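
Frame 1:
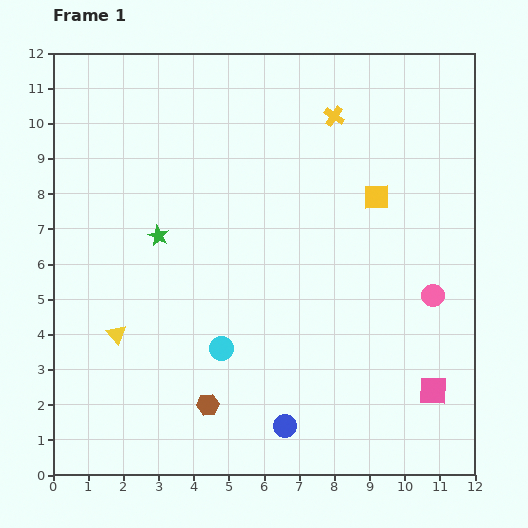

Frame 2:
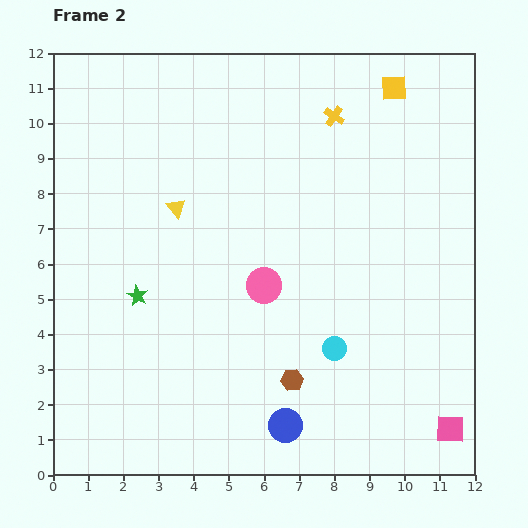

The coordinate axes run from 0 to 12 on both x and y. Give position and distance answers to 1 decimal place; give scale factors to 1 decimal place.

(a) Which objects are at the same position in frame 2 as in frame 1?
the yellow cross, the blue circle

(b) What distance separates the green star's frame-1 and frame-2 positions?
1.8

The green star moved from (3.0, 6.8) to (2.4, 5.1), a distance of √(0.6² + 1.7²) ≈ 1.8.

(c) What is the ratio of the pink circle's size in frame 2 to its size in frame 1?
1.6×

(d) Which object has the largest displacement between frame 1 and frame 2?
the pink circle

(moved 4.8; next 4.0)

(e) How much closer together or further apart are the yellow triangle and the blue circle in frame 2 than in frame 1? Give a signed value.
+1.4

Distance in frame 1: 5.5. Distance in frame 2: 6.9.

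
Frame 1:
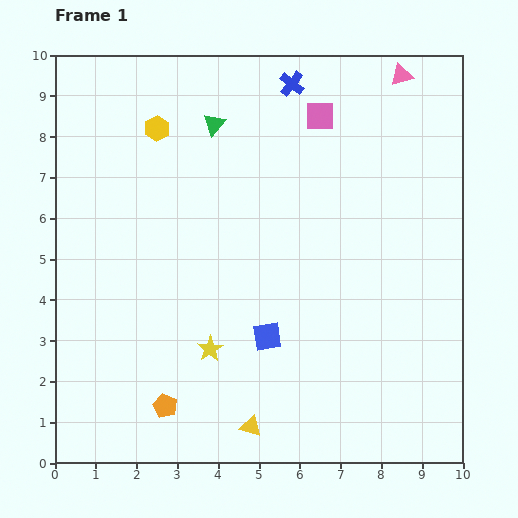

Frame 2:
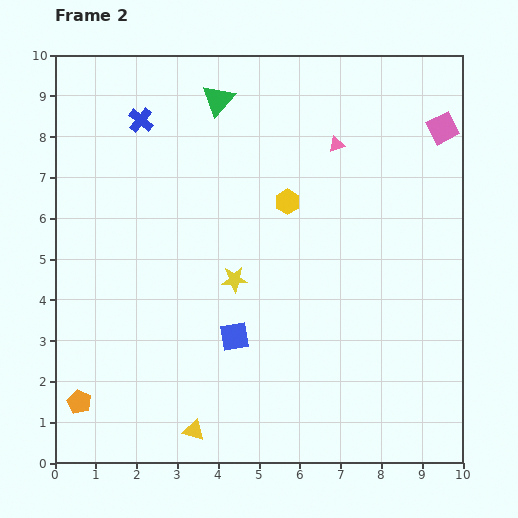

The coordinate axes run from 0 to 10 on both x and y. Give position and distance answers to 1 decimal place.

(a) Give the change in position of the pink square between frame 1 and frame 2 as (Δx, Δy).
(3.0, -0.3)

The pink square was at (6.5, 8.5) in frame 1 and (9.5, 8.2) in frame 2.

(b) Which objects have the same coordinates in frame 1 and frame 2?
none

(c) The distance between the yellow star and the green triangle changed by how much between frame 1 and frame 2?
-1.1

Distance in frame 1: 5.5. Distance in frame 2: 4.4.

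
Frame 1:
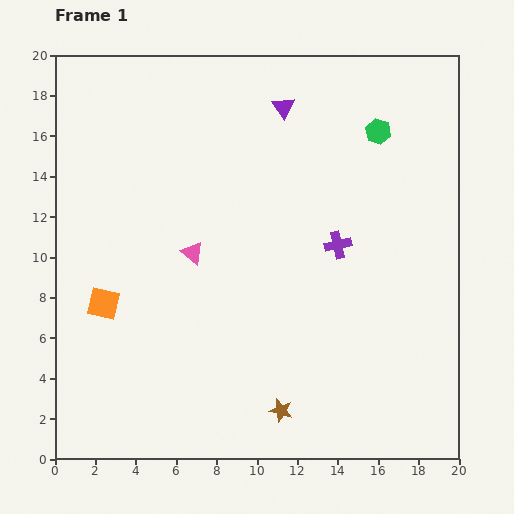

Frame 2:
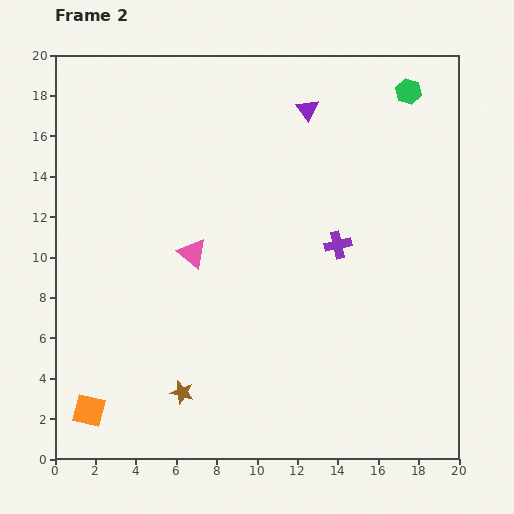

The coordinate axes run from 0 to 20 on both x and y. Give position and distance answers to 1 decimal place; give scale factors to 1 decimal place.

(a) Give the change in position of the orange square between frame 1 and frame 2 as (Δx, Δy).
(-0.7, -5.3)

The orange square was at (2.4, 7.7) in frame 1 and (1.7, 2.4) in frame 2.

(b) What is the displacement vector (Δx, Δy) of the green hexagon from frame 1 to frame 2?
(1.5, 2.0)

The green hexagon was at (16.0, 16.2) in frame 1 and (17.5, 18.2) in frame 2.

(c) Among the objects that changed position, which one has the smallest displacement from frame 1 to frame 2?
the purple triangle

(moved 1.2)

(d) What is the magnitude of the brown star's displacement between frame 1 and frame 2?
5.0

The brown star moved from (11.2, 2.4) to (6.3, 3.3), a distance of √(4.9² + 0.9²) ≈ 5.0.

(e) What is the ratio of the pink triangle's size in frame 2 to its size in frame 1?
1.3×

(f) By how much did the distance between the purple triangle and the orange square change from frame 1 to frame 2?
+5.2

Distance in frame 1: 13.2. Distance in frame 2: 18.4.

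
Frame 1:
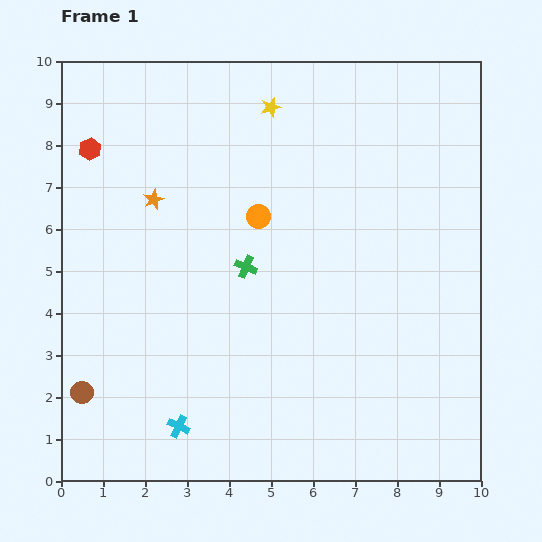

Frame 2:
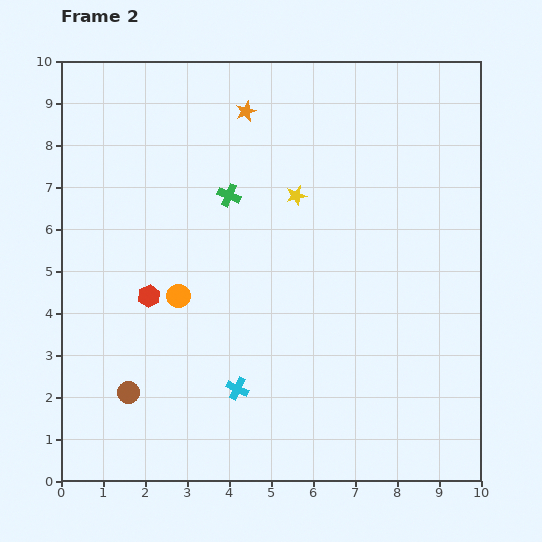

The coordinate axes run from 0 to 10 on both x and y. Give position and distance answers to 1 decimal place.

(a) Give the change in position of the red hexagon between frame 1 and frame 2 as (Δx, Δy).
(1.4, -3.5)

The red hexagon was at (0.7, 7.9) in frame 1 and (2.1, 4.4) in frame 2.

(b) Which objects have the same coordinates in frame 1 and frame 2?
none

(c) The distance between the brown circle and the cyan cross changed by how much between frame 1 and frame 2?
+0.2

Distance in frame 1: 2.4. Distance in frame 2: 2.6.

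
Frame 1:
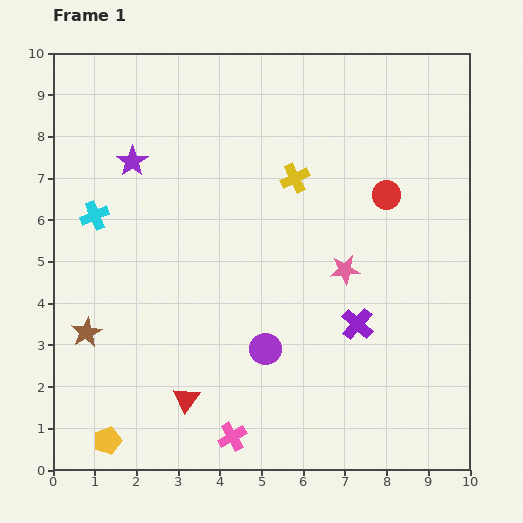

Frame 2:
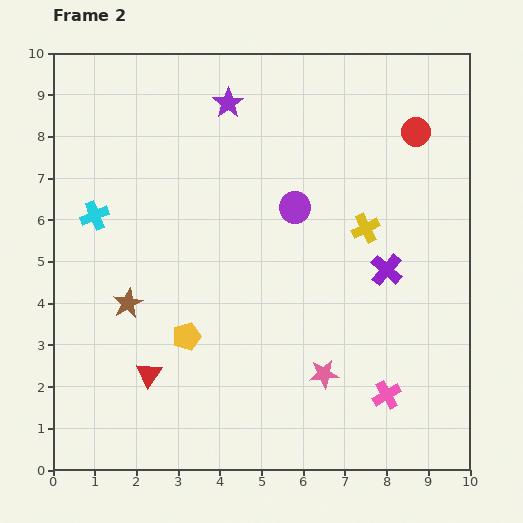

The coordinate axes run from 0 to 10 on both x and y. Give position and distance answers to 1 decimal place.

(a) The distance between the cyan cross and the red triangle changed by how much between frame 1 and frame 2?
-0.9

Distance in frame 1: 4.9. Distance in frame 2: 4.0.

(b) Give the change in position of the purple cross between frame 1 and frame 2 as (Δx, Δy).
(0.7, 1.3)

The purple cross was at (7.3, 3.5) in frame 1 and (8.0, 4.8) in frame 2.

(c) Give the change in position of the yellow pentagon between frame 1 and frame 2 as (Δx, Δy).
(1.9, 2.5)

The yellow pentagon was at (1.3, 0.7) in frame 1 and (3.2, 3.2) in frame 2.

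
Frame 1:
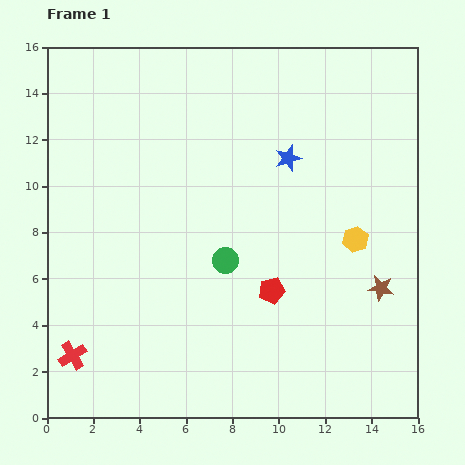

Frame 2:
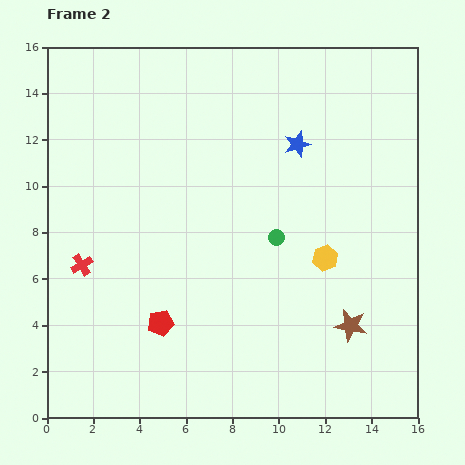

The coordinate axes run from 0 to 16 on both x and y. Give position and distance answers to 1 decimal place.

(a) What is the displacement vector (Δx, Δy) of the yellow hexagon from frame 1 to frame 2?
(-1.3, -0.8)

The yellow hexagon was at (13.3, 7.7) in frame 1 and (12.0, 6.9) in frame 2.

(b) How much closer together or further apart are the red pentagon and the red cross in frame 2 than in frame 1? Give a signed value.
-4.8

Distance in frame 1: 9.0. Distance in frame 2: 4.2.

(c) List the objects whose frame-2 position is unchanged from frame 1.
none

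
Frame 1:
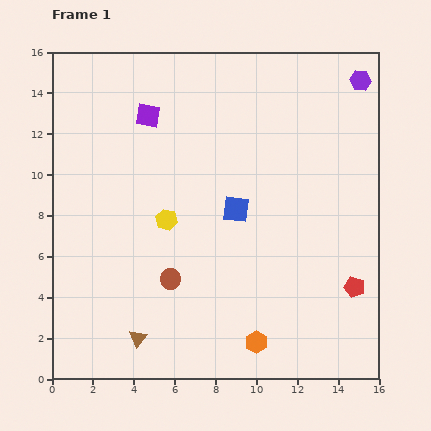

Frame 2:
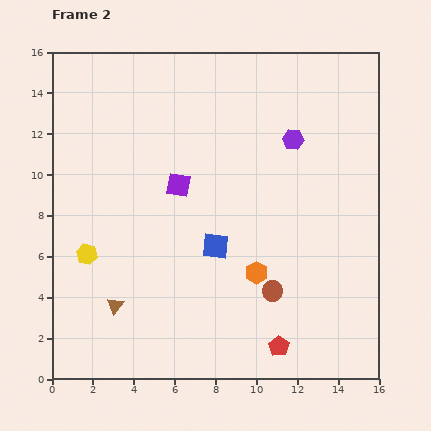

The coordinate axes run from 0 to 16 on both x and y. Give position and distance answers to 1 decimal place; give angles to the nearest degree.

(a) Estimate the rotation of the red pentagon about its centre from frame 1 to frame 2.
17° clockwise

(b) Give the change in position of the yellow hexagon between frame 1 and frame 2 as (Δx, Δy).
(-3.9, -1.7)

The yellow hexagon was at (5.6, 7.8) in frame 1 and (1.7, 6.1) in frame 2.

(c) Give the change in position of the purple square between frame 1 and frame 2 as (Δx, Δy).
(1.5, -3.4)

The purple square was at (4.7, 12.9) in frame 1 and (6.2, 9.5) in frame 2.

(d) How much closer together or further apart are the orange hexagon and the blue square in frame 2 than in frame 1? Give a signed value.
-4.2

Distance in frame 1: 6.6. Distance in frame 2: 2.4.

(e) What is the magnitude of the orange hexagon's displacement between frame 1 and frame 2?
3.4

The orange hexagon moved from (10.0, 1.8) to (10.0, 5.2), a distance of √(0.0² + 3.4²) ≈ 3.4.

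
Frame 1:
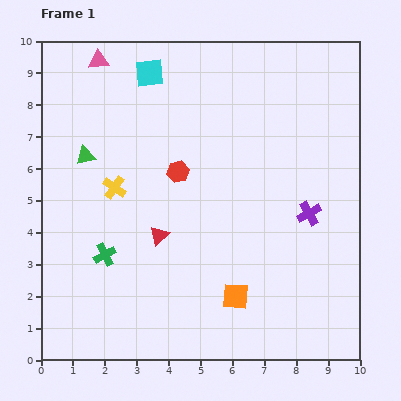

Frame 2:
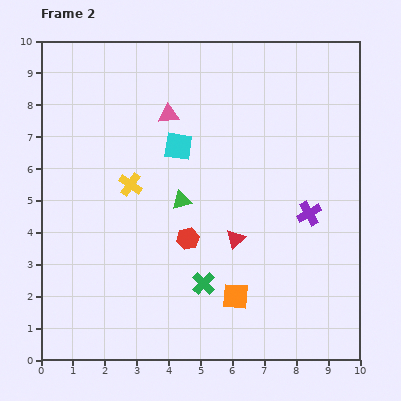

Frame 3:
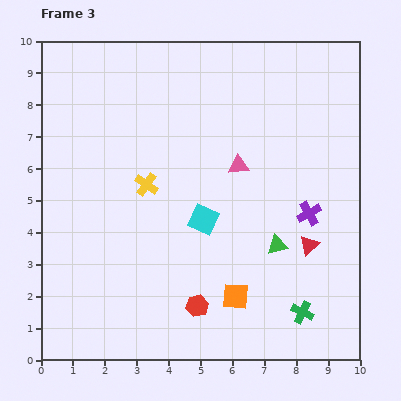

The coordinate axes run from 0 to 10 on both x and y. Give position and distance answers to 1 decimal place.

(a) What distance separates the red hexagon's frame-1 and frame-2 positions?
2.1

The red hexagon moved from (4.3, 5.9) to (4.6, 3.8), a distance of √(0.3² + 2.1²) ≈ 2.1.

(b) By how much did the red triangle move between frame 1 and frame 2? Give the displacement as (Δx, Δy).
(2.4, -0.1)

The red triangle was at (3.7, 3.9) in frame 1 and (6.1, 3.8) in frame 2.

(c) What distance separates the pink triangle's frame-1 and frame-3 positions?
5.5

The pink triangle moved from (1.8, 9.4) to (6.2, 6.1), a distance of √(4.4² + 3.3²) ≈ 5.5.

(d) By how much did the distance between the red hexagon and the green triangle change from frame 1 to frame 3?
+0.2

Distance in frame 1: 2.9. Distance in frame 3: 3.1.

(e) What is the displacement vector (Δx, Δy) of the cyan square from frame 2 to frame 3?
(0.8, -2.3)

The cyan square was at (4.3, 6.7) in frame 2 and (5.1, 4.4) in frame 3.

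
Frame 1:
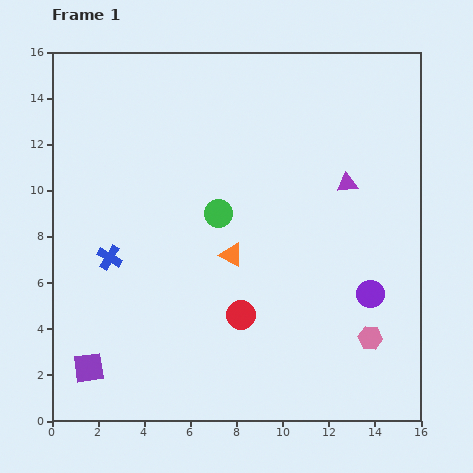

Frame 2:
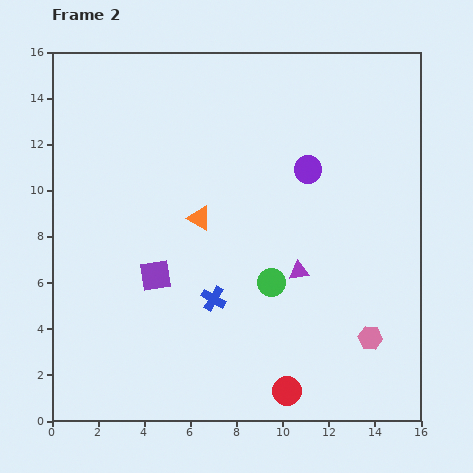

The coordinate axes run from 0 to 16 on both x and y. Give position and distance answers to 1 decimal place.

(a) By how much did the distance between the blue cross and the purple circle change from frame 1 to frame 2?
-4.5

Distance in frame 1: 11.4. Distance in frame 2: 6.9.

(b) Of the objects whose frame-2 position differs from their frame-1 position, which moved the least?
the orange triangle

(moved 2.1)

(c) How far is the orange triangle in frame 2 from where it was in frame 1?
2.1

The orange triangle moved from (7.8, 7.2) to (6.4, 8.8), a distance of √(1.4² + 1.6²) ≈ 2.1.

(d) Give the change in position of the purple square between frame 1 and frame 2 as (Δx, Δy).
(2.9, 4.0)

The purple square was at (1.6, 2.3) in frame 1 and (4.5, 6.3) in frame 2.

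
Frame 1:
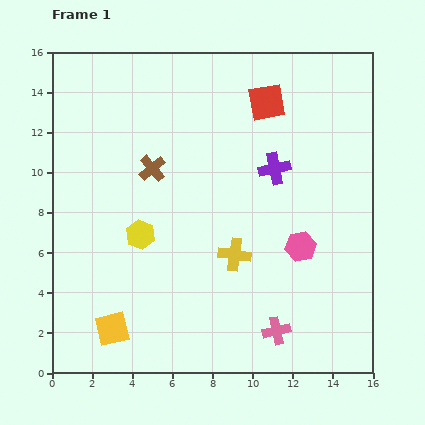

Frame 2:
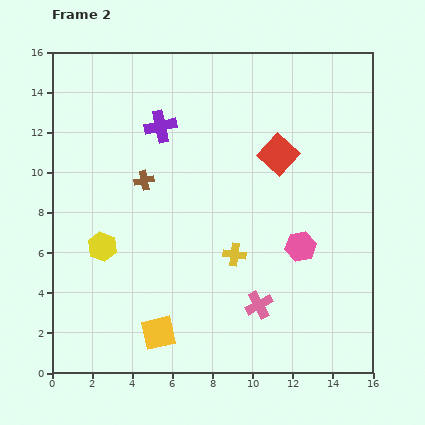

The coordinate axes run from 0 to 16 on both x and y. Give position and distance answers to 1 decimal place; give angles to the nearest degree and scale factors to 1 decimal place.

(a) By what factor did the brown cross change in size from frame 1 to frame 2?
0.7×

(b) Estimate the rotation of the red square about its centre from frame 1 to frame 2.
37° counter-clockwise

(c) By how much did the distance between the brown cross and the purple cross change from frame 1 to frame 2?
-3.3

Distance in frame 1: 6.1. Distance in frame 2: 2.8.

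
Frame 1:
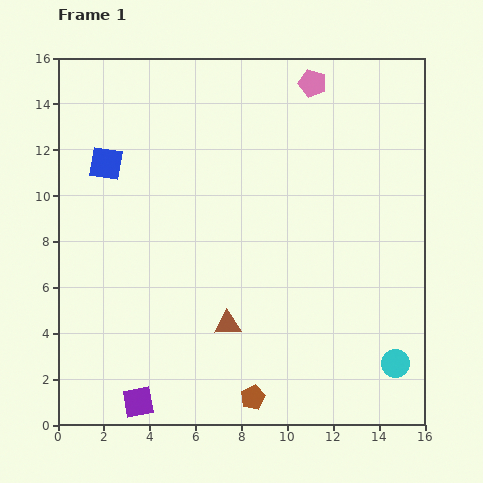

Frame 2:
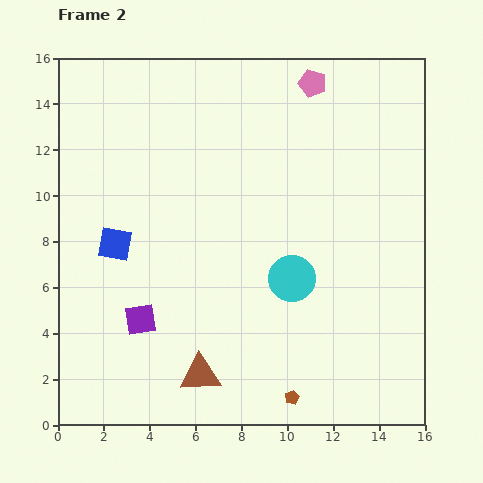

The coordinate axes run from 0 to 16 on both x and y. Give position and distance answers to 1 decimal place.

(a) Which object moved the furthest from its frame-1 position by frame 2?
the cyan circle

(moved 5.8; next 3.6)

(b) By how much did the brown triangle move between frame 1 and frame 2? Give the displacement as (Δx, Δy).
(-1.2, -2.2)

The brown triangle was at (7.4, 4.4) in frame 1 and (6.2, 2.2) in frame 2.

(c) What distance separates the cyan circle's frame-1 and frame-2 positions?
5.8

The cyan circle moved from (14.7, 2.7) to (10.2, 6.4), a distance of √(4.5² + 3.7²) ≈ 5.8.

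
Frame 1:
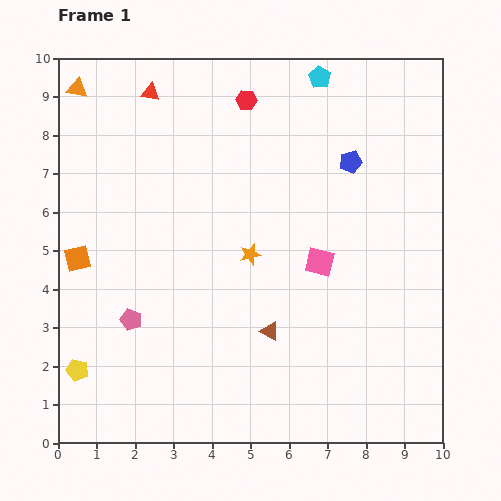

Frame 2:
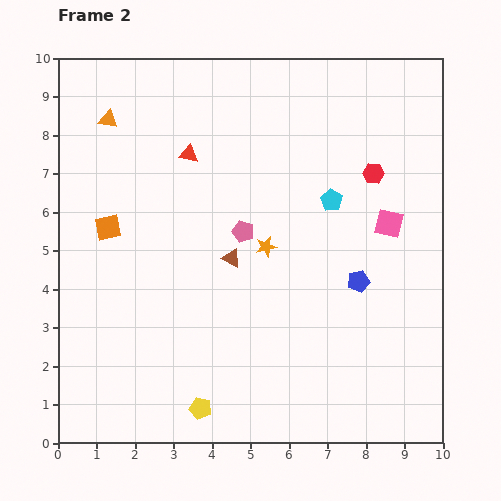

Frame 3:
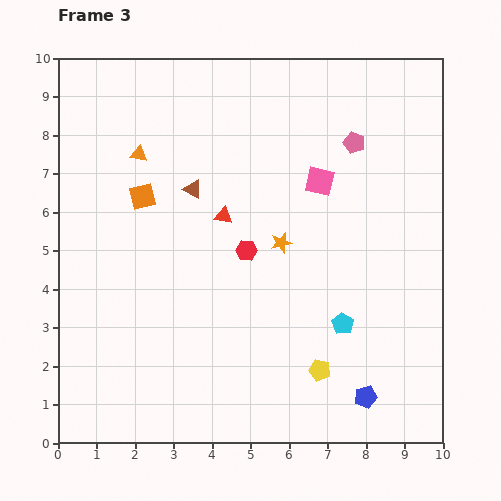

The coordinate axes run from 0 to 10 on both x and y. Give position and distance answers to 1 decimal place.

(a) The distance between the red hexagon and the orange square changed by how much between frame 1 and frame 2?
+1.0

Distance in frame 1: 6.0. Distance in frame 2: 7.0.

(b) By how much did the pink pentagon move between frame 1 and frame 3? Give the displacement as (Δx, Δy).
(5.8, 4.6)

The pink pentagon was at (1.9, 3.2) in frame 1 and (7.7, 7.8) in frame 3.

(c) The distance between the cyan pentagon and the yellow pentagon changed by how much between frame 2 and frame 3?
-5.1

Distance in frame 2: 6.4. Distance in frame 3: 1.3.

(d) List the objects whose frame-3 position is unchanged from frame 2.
none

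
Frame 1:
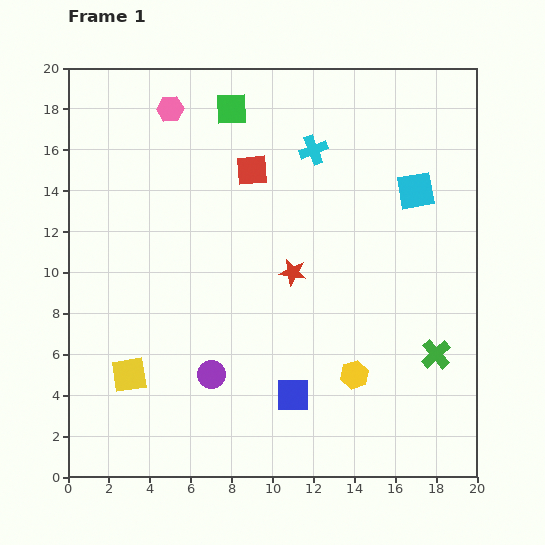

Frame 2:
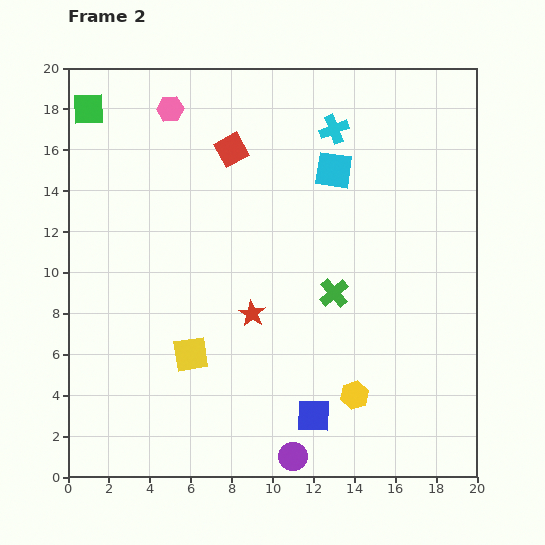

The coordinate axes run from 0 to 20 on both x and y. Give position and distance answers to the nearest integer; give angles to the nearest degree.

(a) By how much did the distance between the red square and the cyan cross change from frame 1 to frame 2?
+2

Distance in frame 1: 3. Distance in frame 2: 5.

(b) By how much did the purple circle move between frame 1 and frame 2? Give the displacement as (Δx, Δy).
(4, -4)

The purple circle was at (7, 5) in frame 1 and (11, 1) in frame 2.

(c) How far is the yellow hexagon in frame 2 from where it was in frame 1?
1

The yellow hexagon moved from (14, 5) to (14, 4), a distance of √(0² + 1²) ≈ 1.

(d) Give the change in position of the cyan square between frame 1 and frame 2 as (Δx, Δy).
(-4, 1)

The cyan square was at (17, 14) in frame 1 and (13, 15) in frame 2.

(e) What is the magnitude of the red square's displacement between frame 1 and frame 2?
1

The red square moved from (9, 15) to (8, 16), a distance of √(1² + 1²) ≈ 1.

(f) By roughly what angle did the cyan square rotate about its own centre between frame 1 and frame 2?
19° clockwise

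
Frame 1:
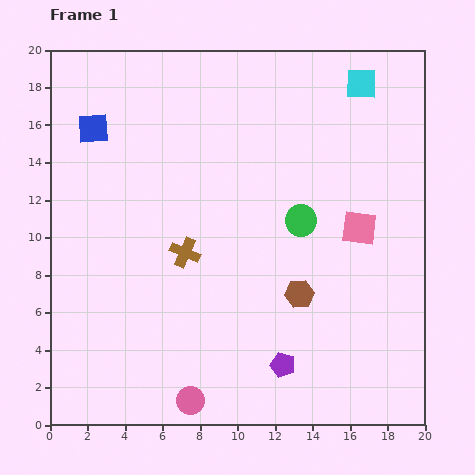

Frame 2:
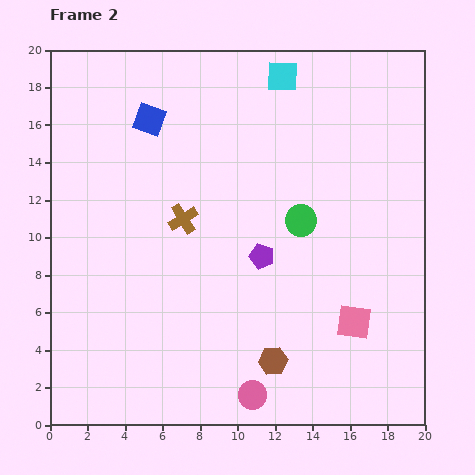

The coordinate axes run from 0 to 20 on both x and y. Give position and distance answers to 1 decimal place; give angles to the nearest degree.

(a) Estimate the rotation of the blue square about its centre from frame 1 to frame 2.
24° clockwise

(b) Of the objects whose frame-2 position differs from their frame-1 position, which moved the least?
the brown cross

(moved 1.8)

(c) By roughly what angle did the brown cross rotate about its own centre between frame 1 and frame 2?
35° clockwise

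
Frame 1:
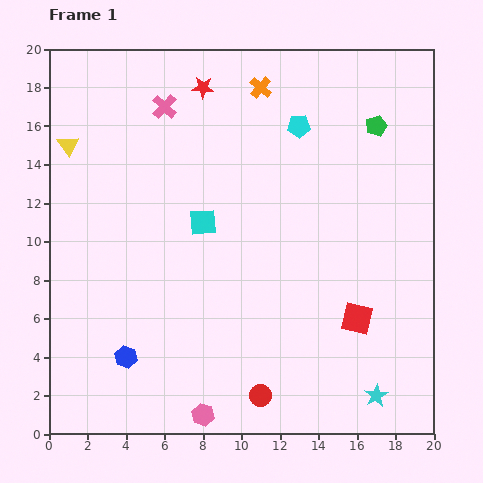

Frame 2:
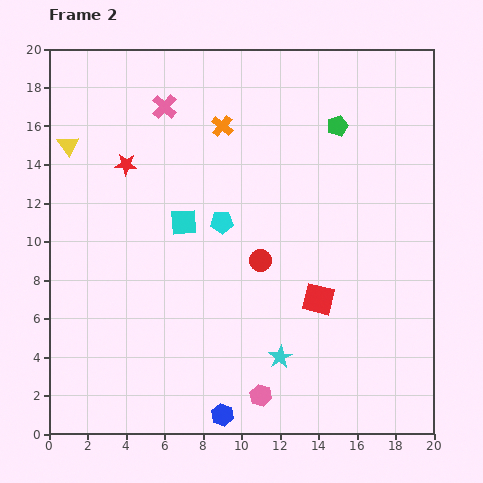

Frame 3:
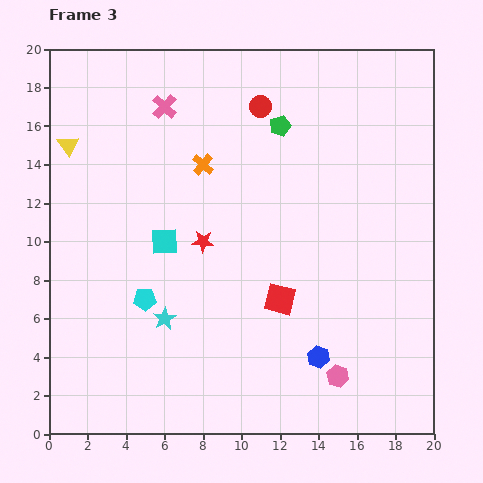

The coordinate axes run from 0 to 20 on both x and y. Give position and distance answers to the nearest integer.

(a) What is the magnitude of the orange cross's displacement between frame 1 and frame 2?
3

The orange cross moved from (11, 18) to (9, 16), a distance of √(2² + 2²) ≈ 3.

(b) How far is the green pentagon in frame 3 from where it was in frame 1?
5

The green pentagon moved from (17, 16) to (12, 16), a distance of √(5² + 0²) ≈ 5.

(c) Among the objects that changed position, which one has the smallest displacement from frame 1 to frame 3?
the cyan square

(moved 2)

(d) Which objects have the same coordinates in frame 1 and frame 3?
the yellow triangle, the pink cross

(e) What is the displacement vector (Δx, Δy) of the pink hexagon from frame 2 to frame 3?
(4, 1)

The pink hexagon was at (11, 2) in frame 2 and (15, 3) in frame 3.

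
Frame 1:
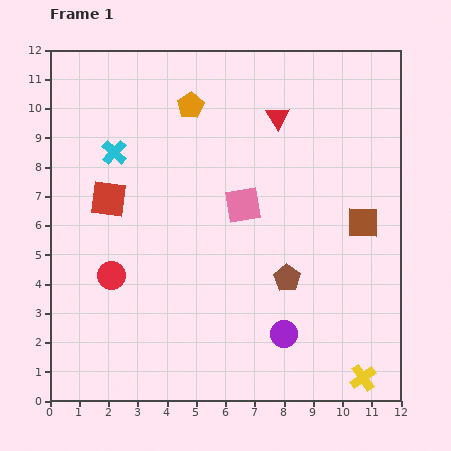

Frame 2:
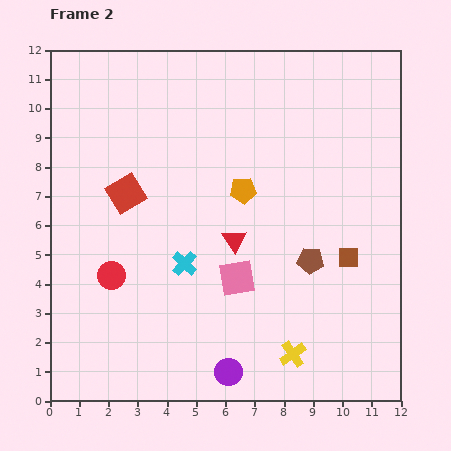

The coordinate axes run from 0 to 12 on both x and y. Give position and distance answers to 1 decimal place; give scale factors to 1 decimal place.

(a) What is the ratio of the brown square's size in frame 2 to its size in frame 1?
0.7×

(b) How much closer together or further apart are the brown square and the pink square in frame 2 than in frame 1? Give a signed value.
-0.2

Distance in frame 1: 4.1. Distance in frame 2: 3.9.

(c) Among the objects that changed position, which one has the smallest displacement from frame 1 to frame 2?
the red square

(moved 0.6)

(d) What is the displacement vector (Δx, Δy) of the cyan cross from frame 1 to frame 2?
(2.4, -3.8)

The cyan cross was at (2.2, 8.5) in frame 1 and (4.6, 4.7) in frame 2.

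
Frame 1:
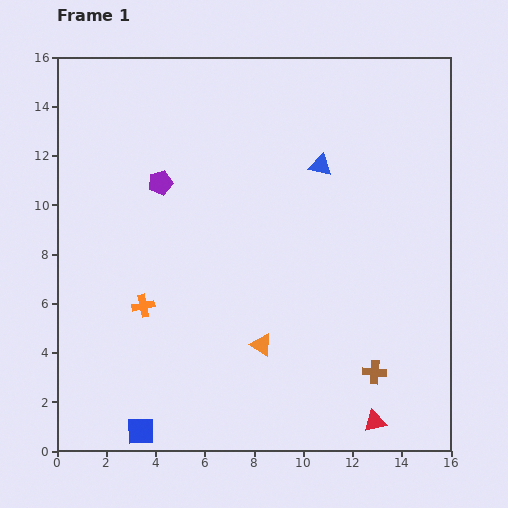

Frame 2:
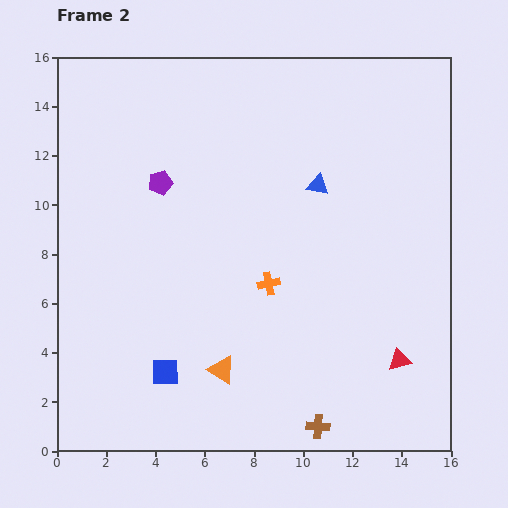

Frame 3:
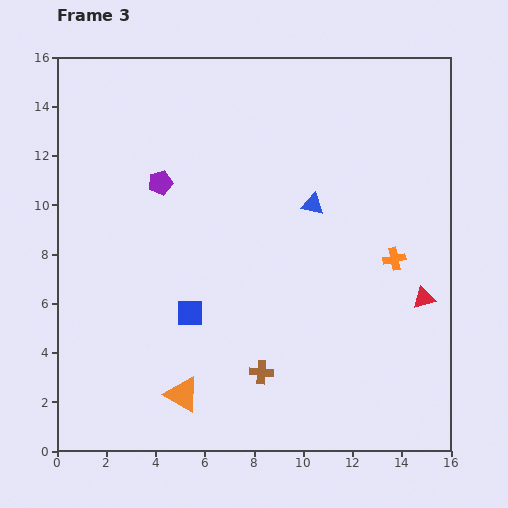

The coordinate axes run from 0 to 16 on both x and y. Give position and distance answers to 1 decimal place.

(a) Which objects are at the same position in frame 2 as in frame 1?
the purple pentagon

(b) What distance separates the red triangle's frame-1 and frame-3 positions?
5.4

The red triangle moved from (12.9, 1.2) to (14.9, 6.2), a distance of √(2.0² + 5.0²) ≈ 5.4.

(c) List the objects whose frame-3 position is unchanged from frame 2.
the purple pentagon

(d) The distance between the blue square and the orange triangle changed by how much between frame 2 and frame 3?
+1.0

Distance in frame 2: 2.3. Distance in frame 3: 3.3.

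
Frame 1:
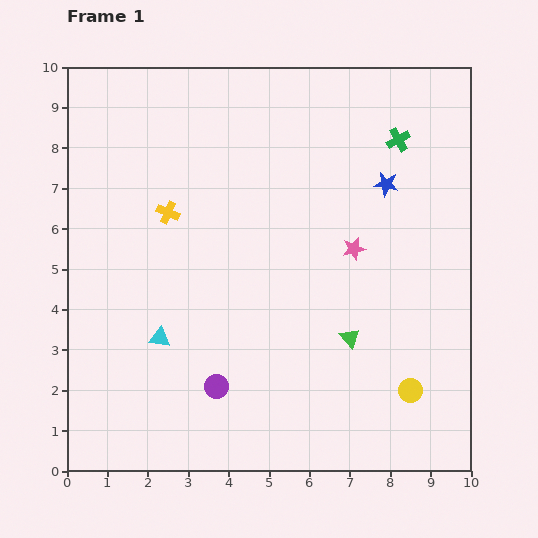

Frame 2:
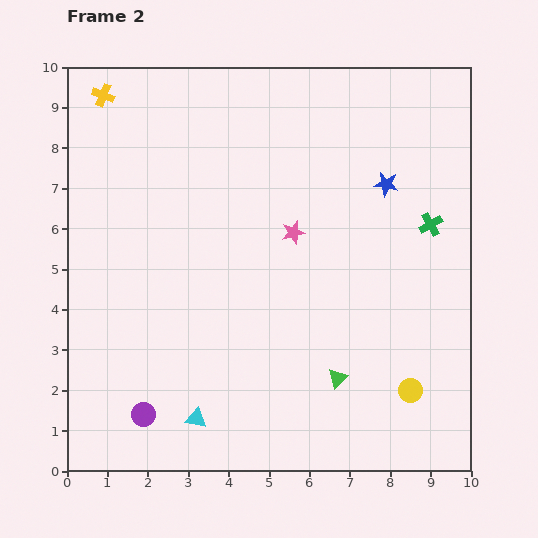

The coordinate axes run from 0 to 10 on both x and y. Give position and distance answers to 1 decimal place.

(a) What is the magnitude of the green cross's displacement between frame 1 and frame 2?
2.2

The green cross moved from (8.2, 8.2) to (9.0, 6.1), a distance of √(0.8² + 2.1²) ≈ 2.2.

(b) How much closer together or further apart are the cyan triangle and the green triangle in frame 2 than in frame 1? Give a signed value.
-1.1

Distance in frame 1: 4.7. Distance in frame 2: 3.6.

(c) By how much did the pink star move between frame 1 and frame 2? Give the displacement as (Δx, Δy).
(-1.5, 0.4)

The pink star was at (7.1, 5.5) in frame 1 and (5.6, 5.9) in frame 2.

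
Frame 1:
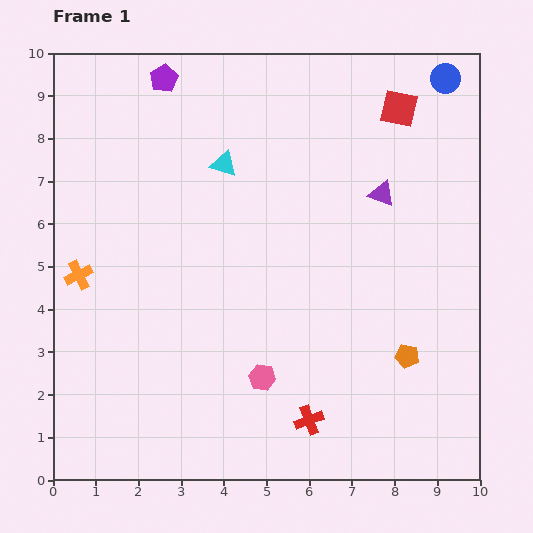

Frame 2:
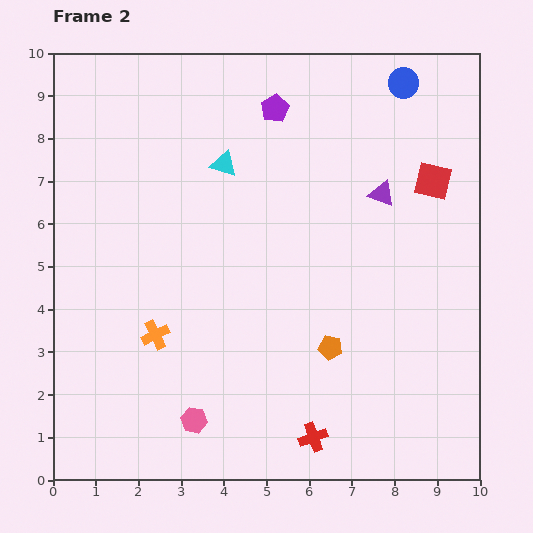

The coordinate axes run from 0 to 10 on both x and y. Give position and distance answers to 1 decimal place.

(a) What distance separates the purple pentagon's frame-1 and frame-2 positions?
2.7

The purple pentagon moved from (2.6, 9.4) to (5.2, 8.7), a distance of √(2.6² + 0.7²) ≈ 2.7.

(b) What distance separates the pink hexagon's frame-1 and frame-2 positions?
1.9

The pink hexagon moved from (4.9, 2.4) to (3.3, 1.4), a distance of √(1.6² + 1.0²) ≈ 1.9.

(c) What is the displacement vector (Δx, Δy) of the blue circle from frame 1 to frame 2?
(-1.0, -0.1)

The blue circle was at (9.2, 9.4) in frame 1 and (8.2, 9.3) in frame 2.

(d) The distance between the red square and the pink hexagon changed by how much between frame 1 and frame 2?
+0.8

Distance in frame 1: 7.1. Distance in frame 2: 7.9.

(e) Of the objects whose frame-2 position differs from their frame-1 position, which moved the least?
the red cross

(moved 0.4)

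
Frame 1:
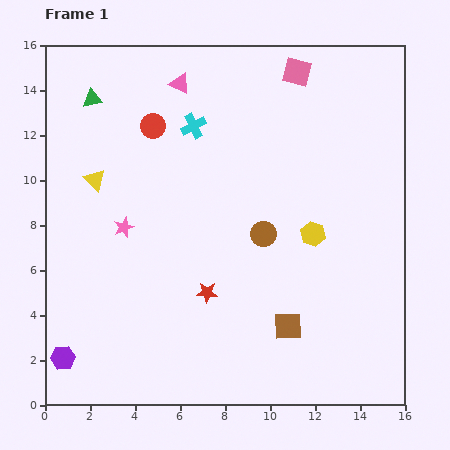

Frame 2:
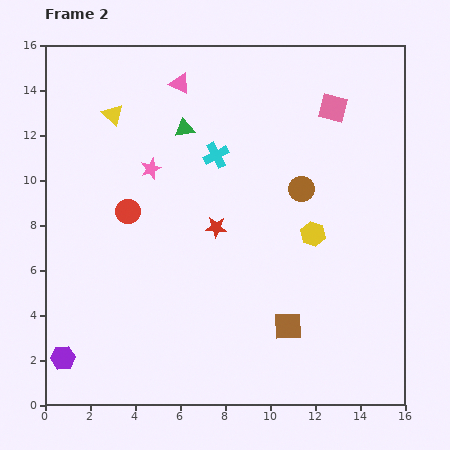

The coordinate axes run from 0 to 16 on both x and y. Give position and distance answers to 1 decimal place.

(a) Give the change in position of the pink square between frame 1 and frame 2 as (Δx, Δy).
(1.6, -1.6)

The pink square was at (11.2, 14.8) in frame 1 and (12.8, 13.2) in frame 2.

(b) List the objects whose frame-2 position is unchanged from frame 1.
the purple hexagon, the brown square, the yellow hexagon, the pink triangle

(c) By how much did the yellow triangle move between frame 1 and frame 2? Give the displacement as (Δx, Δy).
(0.8, 2.9)

The yellow triangle was at (2.2, 10.0) in frame 1 and (3.0, 12.9) in frame 2.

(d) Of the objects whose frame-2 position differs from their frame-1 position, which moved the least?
the cyan cross

(moved 1.6)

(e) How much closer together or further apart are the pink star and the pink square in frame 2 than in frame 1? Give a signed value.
-1.8

Distance in frame 1: 10.3. Distance in frame 2: 8.5.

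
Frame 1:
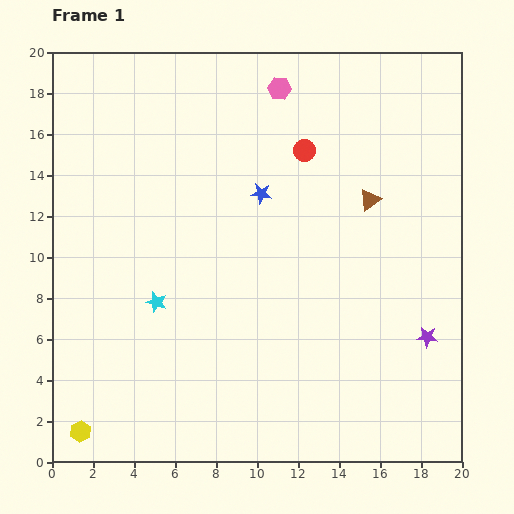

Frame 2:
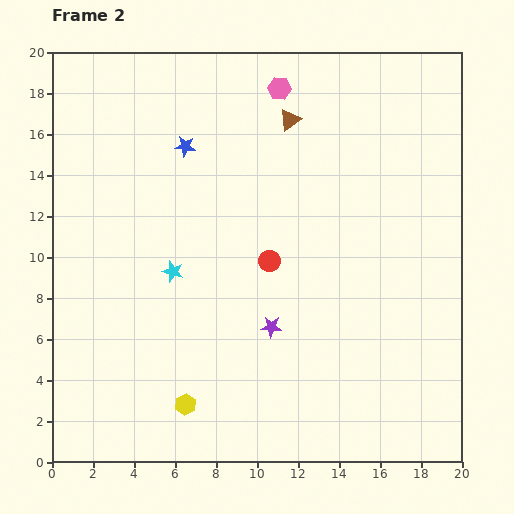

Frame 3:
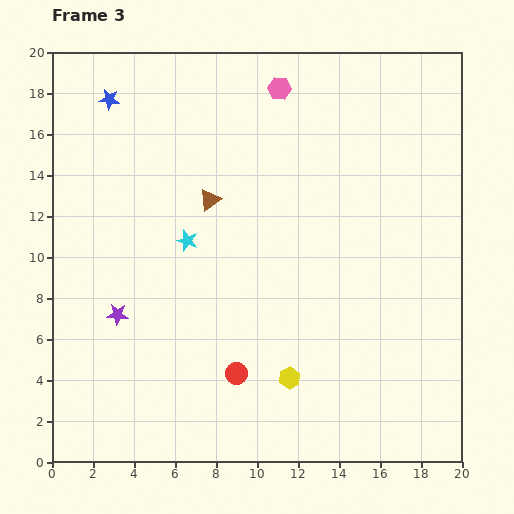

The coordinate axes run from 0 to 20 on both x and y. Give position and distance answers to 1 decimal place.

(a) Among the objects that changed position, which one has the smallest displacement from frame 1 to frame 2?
the cyan star

(moved 1.7)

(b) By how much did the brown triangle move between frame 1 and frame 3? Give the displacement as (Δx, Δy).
(-7.8, 0.0)

The brown triangle was at (15.5, 12.8) in frame 1 and (7.7, 12.8) in frame 3.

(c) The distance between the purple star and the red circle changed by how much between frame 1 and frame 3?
-4.4

Distance in frame 1: 10.9. Distance in frame 3: 6.5.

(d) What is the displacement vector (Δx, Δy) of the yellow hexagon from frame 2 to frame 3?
(5.1, 1.3)

The yellow hexagon was at (6.5, 2.8) in frame 2 and (11.6, 4.1) in frame 3.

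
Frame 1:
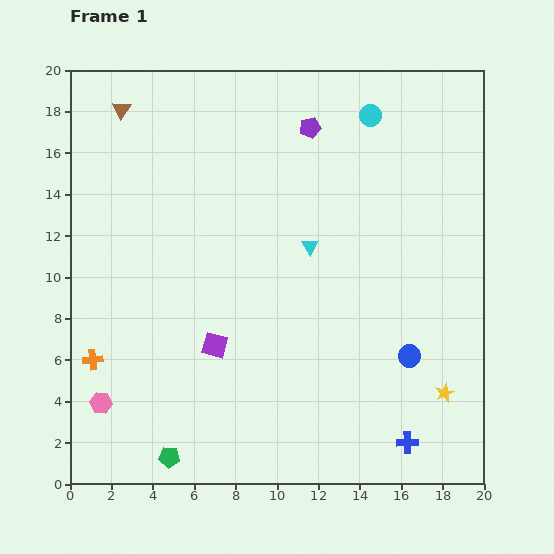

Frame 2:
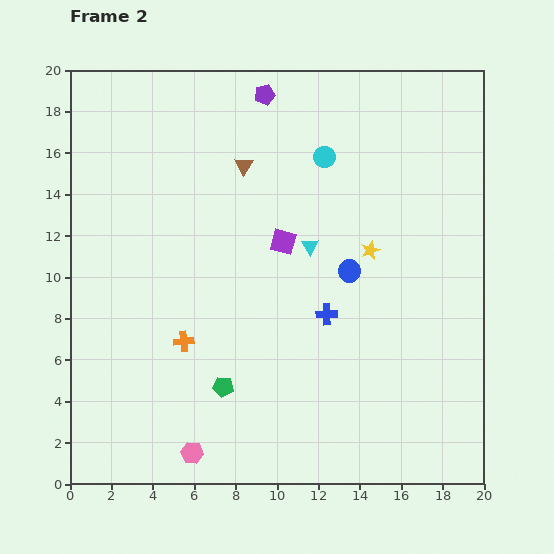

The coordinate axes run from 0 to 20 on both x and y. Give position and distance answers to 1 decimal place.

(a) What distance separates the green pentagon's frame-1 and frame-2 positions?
4.3

The green pentagon moved from (4.8, 1.3) to (7.4, 4.7), a distance of √(2.6² + 3.4²) ≈ 4.3.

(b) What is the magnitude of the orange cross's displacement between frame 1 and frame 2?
4.5

The orange cross moved from (1.1, 6.0) to (5.5, 6.9), a distance of √(4.4² + 0.9²) ≈ 4.5.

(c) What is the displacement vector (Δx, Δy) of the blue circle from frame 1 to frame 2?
(-2.9, 4.1)

The blue circle was at (16.4, 6.2) in frame 1 and (13.5, 10.3) in frame 2.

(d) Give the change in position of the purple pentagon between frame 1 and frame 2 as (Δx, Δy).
(-2.2, 1.6)

The purple pentagon was at (11.6, 17.2) in frame 1 and (9.4, 18.8) in frame 2.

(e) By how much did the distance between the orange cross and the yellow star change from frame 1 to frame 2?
-7.1

Distance in frame 1: 17.1. Distance in frame 2: 10.0.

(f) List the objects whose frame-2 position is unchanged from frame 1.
the cyan triangle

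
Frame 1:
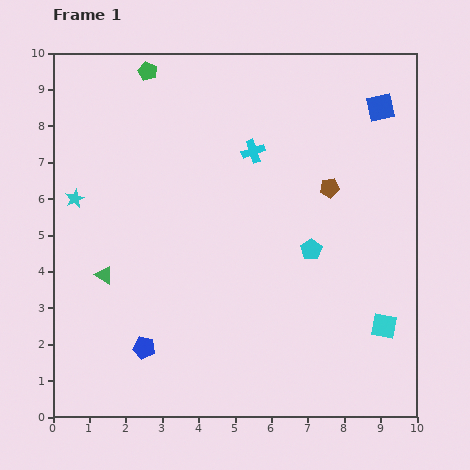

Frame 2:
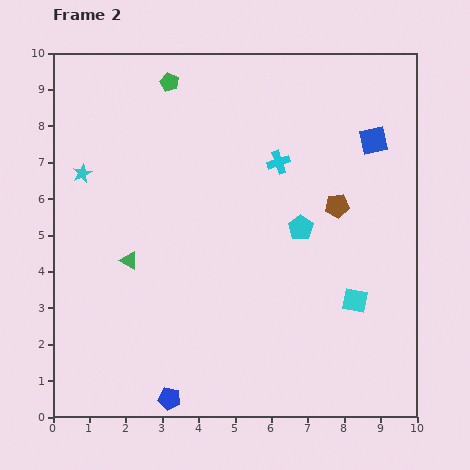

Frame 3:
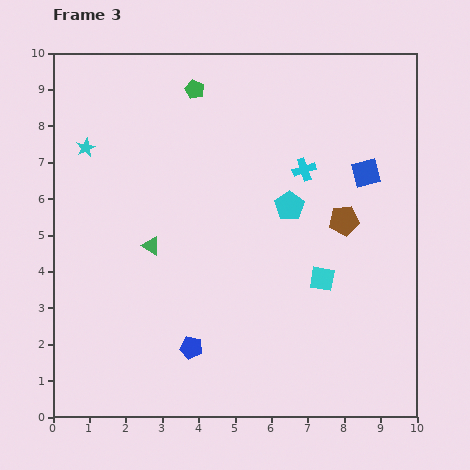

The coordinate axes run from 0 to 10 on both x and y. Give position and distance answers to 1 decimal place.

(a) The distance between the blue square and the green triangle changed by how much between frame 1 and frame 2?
-1.4

Distance in frame 1: 8.9. Distance in frame 2: 7.5.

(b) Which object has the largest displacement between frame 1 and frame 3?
the cyan square

(moved 2.1; next 1.8)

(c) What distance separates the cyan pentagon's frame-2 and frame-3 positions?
0.7

The cyan pentagon moved from (6.8, 5.2) to (6.5, 5.8), a distance of √(0.3² + 0.6²) ≈ 0.7.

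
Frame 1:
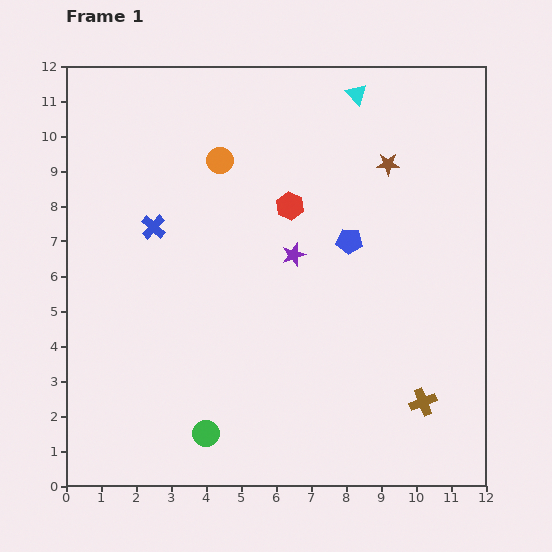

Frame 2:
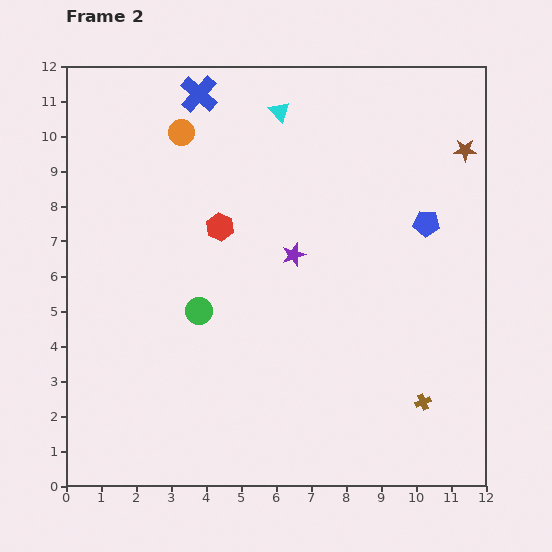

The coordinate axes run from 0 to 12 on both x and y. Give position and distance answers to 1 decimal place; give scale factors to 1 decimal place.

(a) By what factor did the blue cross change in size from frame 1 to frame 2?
1.5×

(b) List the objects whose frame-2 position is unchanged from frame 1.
the purple star, the brown cross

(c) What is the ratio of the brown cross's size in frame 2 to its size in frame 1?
0.6×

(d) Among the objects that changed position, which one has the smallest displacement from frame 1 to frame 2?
the orange circle

(moved 1.4)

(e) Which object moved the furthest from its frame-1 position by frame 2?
the blue cross

(moved 4.0; next 3.5)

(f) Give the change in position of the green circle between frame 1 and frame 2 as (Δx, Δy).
(-0.2, 3.5)

The green circle was at (4.0, 1.5) in frame 1 and (3.8, 5.0) in frame 2.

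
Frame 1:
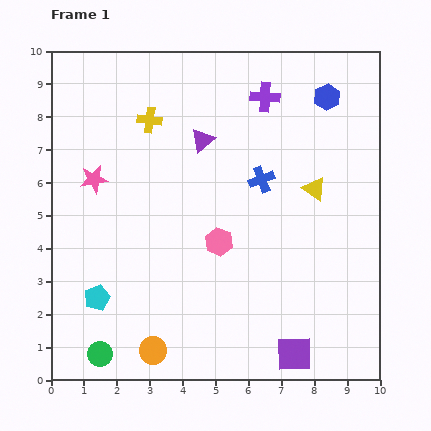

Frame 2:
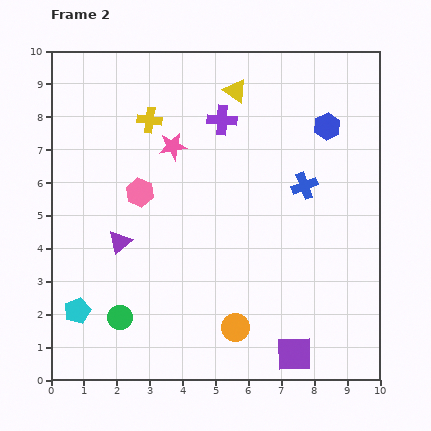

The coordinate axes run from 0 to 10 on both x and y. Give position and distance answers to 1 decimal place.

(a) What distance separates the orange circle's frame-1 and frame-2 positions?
2.6

The orange circle moved from (3.1, 0.9) to (5.6, 1.6), a distance of √(2.5² + 0.7²) ≈ 2.6.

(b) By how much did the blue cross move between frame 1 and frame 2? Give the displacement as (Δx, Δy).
(1.3, -0.2)

The blue cross was at (6.4, 6.1) in frame 1 and (7.7, 5.9) in frame 2.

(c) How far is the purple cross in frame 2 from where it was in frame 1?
1.5

The purple cross moved from (6.5, 8.6) to (5.2, 7.9), a distance of √(1.3² + 0.7²) ≈ 1.5.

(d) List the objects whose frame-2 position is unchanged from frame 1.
the yellow cross, the purple square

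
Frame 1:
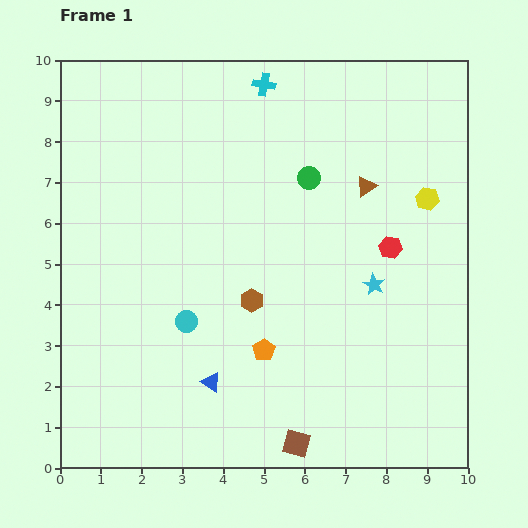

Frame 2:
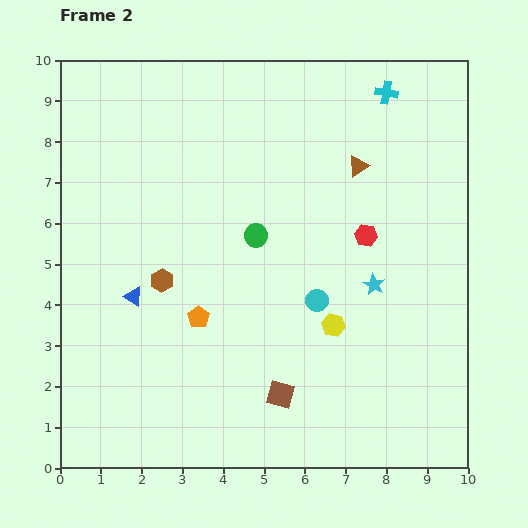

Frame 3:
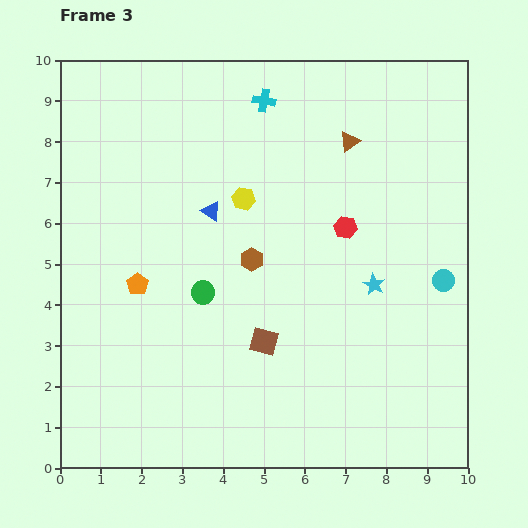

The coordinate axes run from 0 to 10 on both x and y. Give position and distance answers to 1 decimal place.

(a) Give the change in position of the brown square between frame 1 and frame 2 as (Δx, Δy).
(-0.4, 1.2)

The brown square was at (5.8, 0.6) in frame 1 and (5.4, 1.8) in frame 2.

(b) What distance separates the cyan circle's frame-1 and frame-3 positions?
6.4

The cyan circle moved from (3.1, 3.6) to (9.4, 4.6), a distance of √(6.3² + 1.0²) ≈ 6.4.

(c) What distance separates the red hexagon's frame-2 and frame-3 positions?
0.5

The red hexagon moved from (7.5, 5.7) to (7.0, 5.9), a distance of √(0.5² + 0.2²) ≈ 0.5.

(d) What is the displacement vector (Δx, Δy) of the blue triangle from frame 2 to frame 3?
(1.9, 2.1)

The blue triangle was at (1.8, 4.2) in frame 2 and (3.7, 6.3) in frame 3.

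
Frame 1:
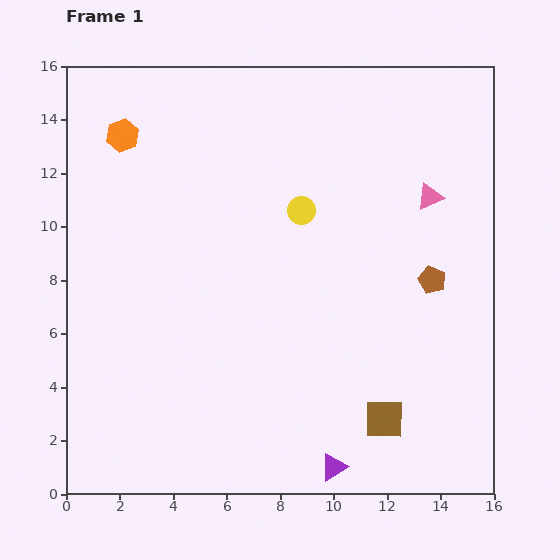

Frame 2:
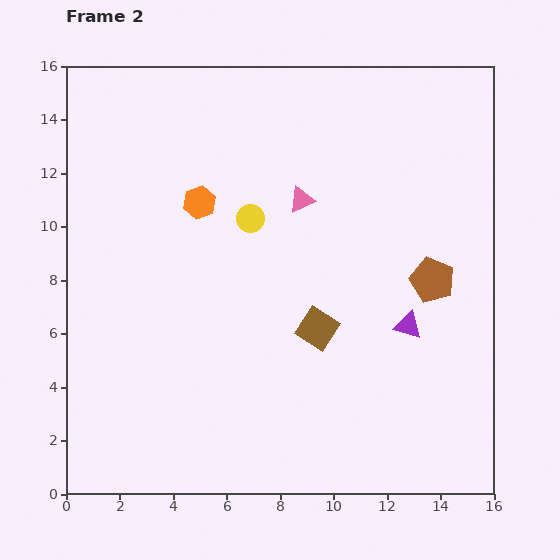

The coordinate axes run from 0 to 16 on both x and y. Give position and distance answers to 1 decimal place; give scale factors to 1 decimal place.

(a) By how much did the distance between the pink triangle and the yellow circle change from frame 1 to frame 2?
-2.8

Distance in frame 1: 4.8. Distance in frame 2: 2.0.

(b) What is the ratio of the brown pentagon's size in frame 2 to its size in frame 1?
1.6×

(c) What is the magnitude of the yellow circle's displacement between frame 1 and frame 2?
1.9

The yellow circle moved from (8.8, 10.6) to (6.9, 10.3), a distance of √(1.9² + 0.3²) ≈ 1.9.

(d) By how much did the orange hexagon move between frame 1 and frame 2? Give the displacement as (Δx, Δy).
(2.9, -2.5)

The orange hexagon was at (2.1, 13.4) in frame 1 and (5.0, 10.9) in frame 2.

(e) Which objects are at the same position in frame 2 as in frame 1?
the brown pentagon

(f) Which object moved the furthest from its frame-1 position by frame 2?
the purple triangle

(moved 6.0; next 4.8)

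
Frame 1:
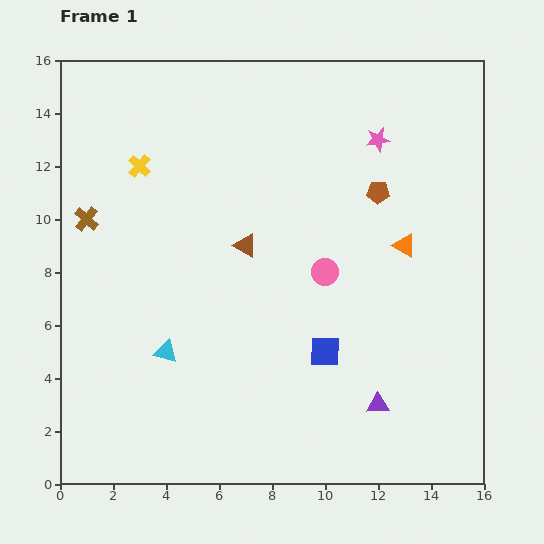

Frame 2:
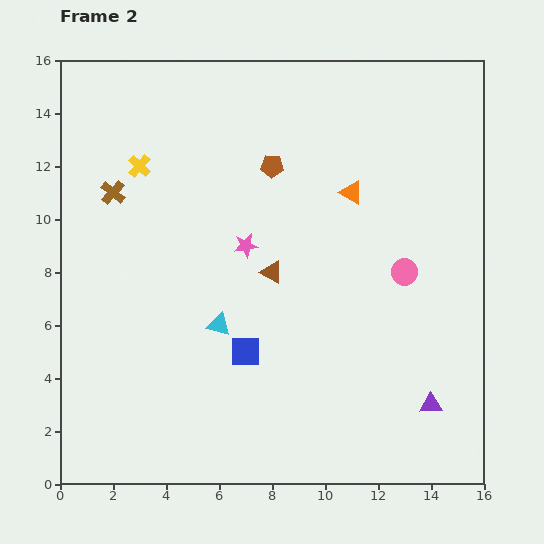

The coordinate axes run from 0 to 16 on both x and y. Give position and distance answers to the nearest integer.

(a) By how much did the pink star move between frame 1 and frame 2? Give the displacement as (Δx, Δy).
(-5, -4)

The pink star was at (12, 13) in frame 1 and (7, 9) in frame 2.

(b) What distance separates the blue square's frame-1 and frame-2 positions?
3

The blue square moved from (10, 5) to (7, 5), a distance of √(3² + 0²) ≈ 3.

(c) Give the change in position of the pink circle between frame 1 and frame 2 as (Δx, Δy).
(3, 0)

The pink circle was at (10, 8) in frame 1 and (13, 8) in frame 2.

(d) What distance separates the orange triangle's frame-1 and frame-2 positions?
3

The orange triangle moved from (13, 9) to (11, 11), a distance of √(2² + 2²) ≈ 3.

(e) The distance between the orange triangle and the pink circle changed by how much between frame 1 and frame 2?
+1

Distance in frame 1: 3. Distance in frame 2: 4.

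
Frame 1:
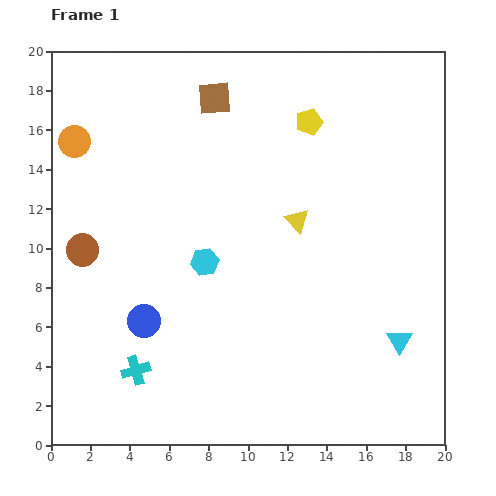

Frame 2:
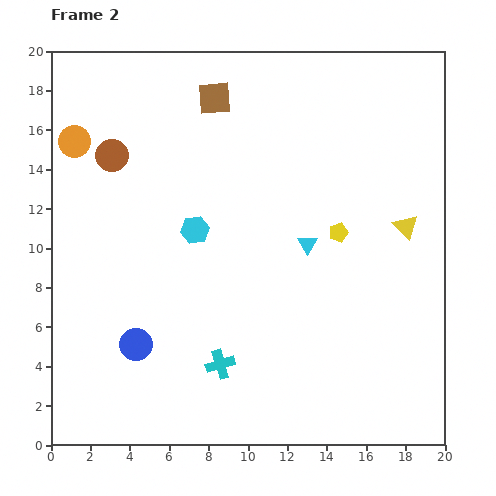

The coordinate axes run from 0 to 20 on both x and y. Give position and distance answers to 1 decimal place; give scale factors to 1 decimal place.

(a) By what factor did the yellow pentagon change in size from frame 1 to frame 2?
0.7×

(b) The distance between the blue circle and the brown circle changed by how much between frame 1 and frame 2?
+4.9

Distance in frame 1: 4.8. Distance in frame 2: 9.7.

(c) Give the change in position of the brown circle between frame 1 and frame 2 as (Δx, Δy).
(1.5, 4.8)

The brown circle was at (1.6, 9.9) in frame 1 and (3.1, 14.7) in frame 2.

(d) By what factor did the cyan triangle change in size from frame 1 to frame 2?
0.8×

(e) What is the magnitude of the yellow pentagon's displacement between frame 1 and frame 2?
5.8

The yellow pentagon moved from (13.1, 16.4) to (14.6, 10.8), a distance of √(1.5² + 5.6²) ≈ 5.8.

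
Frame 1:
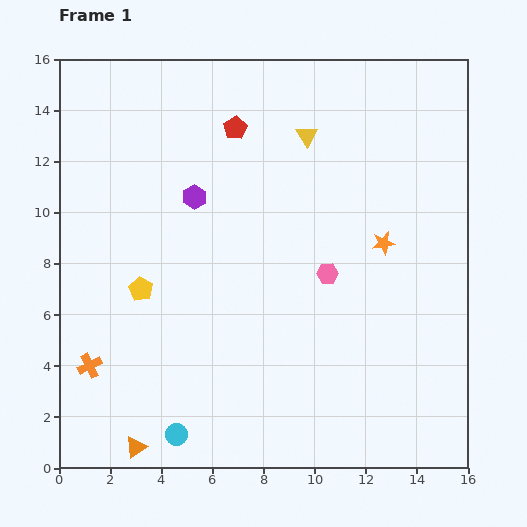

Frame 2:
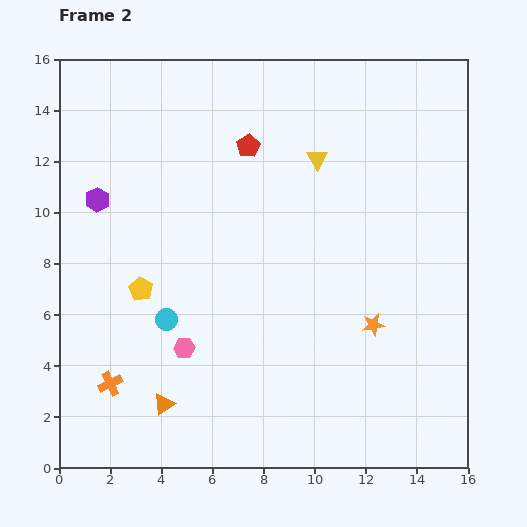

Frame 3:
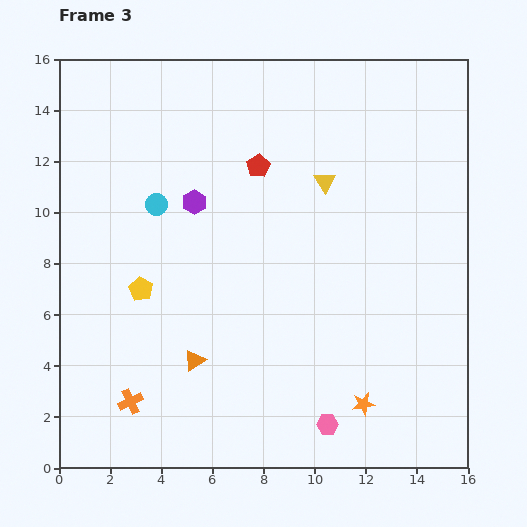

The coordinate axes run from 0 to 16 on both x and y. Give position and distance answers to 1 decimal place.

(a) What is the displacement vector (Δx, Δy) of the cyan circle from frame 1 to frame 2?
(-0.4, 4.5)

The cyan circle was at (4.6, 1.3) in frame 1 and (4.2, 5.8) in frame 2.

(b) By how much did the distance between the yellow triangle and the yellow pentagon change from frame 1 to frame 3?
-0.5

Distance in frame 1: 8.8. Distance in frame 3: 8.3.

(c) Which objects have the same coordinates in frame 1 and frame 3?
the yellow pentagon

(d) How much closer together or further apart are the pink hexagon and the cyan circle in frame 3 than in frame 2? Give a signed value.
+9.6

Distance in frame 2: 1.3. Distance in frame 3: 10.9.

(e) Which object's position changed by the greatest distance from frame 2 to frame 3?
the pink hexagon

(moved 6.4; next 4.5)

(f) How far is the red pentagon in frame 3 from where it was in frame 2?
0.9

The red pentagon moved from (7.4, 12.6) to (7.8, 11.8), a distance of √(0.4² + 0.8²) ≈ 0.9.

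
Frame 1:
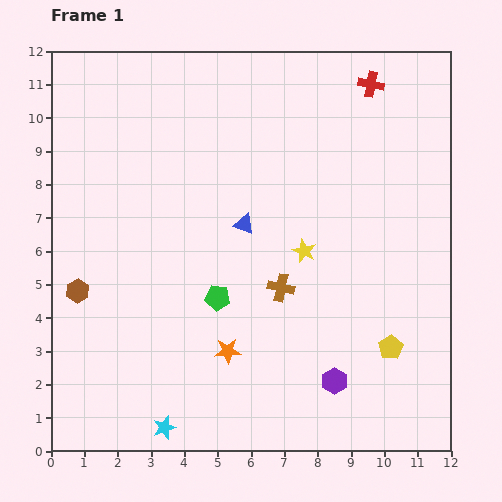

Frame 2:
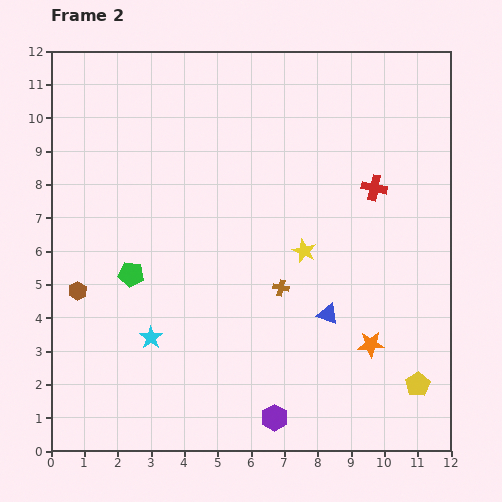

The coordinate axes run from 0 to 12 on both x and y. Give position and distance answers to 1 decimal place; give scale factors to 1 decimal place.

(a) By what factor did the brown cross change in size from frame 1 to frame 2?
0.6×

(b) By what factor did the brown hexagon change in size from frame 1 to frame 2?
0.8×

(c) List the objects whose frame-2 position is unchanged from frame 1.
the brown hexagon, the brown cross, the yellow star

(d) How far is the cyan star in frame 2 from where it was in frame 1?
2.7

The cyan star moved from (3.4, 0.7) to (3.0, 3.4), a distance of √(0.4² + 2.7²) ≈ 2.7.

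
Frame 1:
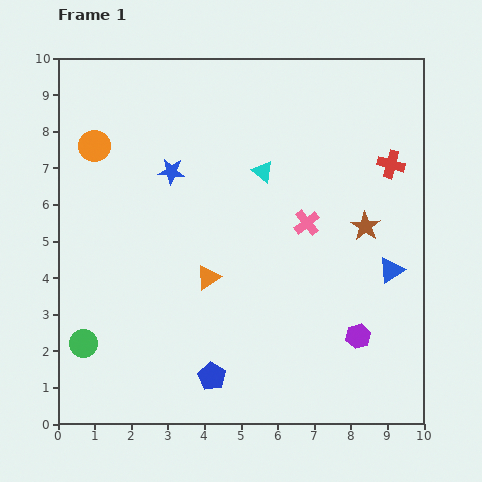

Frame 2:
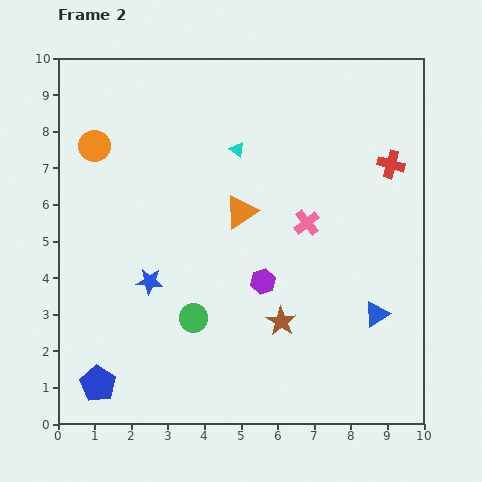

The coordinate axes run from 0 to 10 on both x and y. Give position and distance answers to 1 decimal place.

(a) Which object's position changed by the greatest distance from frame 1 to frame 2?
the brown star

(moved 3.5; next 3.1)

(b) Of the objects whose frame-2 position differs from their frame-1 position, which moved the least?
the cyan triangle

(moved 0.9)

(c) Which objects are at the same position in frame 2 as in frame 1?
the orange circle, the red cross, the pink cross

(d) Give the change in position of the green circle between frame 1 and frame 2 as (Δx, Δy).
(3.0, 0.7)

The green circle was at (0.7, 2.2) in frame 1 and (3.7, 2.9) in frame 2.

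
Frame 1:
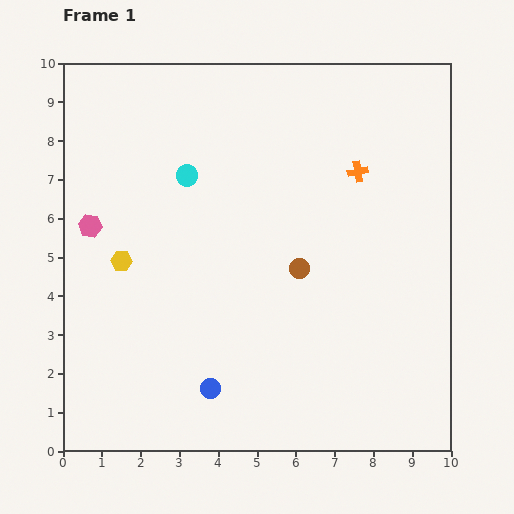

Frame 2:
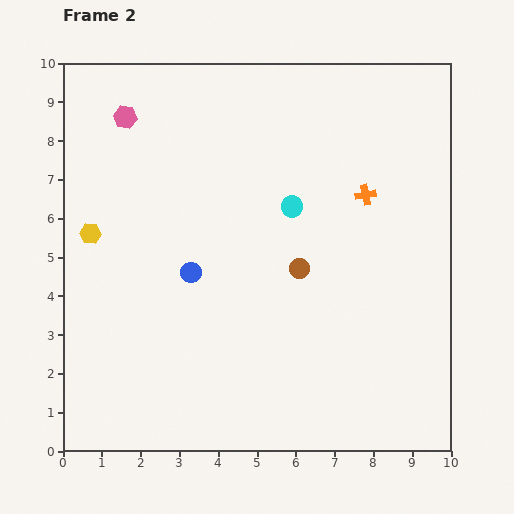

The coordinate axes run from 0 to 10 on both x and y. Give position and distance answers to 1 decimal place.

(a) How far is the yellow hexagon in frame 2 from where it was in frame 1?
1.1

The yellow hexagon moved from (1.5, 4.9) to (0.7, 5.6), a distance of √(0.8² + 0.7²) ≈ 1.1.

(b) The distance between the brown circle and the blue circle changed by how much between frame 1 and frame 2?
-1.1

Distance in frame 1: 3.9. Distance in frame 2: 2.8.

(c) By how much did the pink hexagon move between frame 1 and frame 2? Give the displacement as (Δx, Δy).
(0.9, 2.8)

The pink hexagon was at (0.7, 5.8) in frame 1 and (1.6, 8.6) in frame 2.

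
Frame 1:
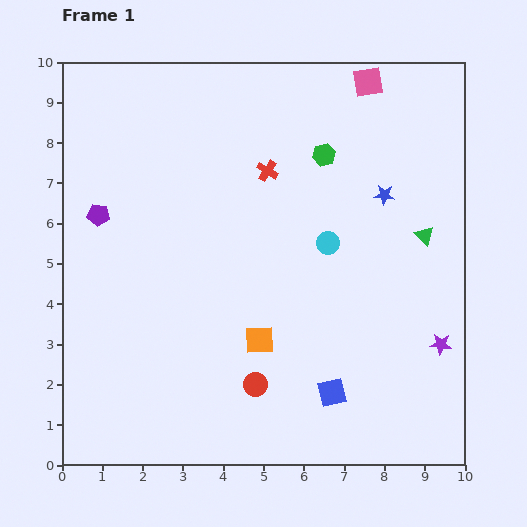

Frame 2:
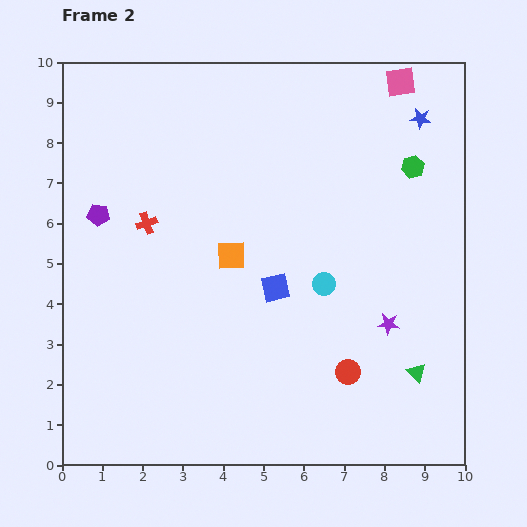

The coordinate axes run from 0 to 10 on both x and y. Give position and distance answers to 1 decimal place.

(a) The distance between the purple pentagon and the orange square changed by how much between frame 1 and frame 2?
-1.7

Distance in frame 1: 5.1. Distance in frame 2: 3.4.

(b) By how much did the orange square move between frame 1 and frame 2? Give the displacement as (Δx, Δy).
(-0.7, 2.1)

The orange square was at (4.9, 3.1) in frame 1 and (4.2, 5.2) in frame 2.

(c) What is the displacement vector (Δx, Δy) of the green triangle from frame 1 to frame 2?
(-0.2, -3.4)

The green triangle was at (9.0, 5.7) in frame 1 and (8.8, 2.3) in frame 2.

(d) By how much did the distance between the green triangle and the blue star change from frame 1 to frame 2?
+4.9

Distance in frame 1: 1.4. Distance in frame 2: 6.3.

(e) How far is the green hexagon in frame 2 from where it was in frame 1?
2.2

The green hexagon moved from (6.5, 7.7) to (8.7, 7.4), a distance of √(2.2² + 0.3²) ≈ 2.2.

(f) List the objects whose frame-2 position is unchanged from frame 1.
the purple pentagon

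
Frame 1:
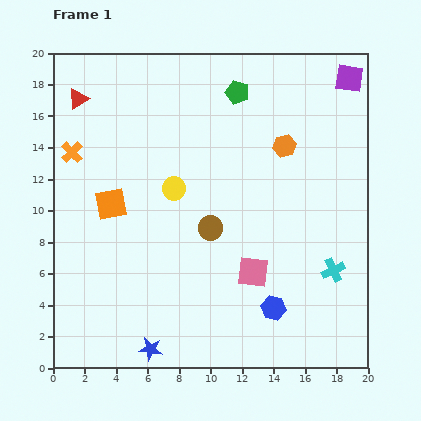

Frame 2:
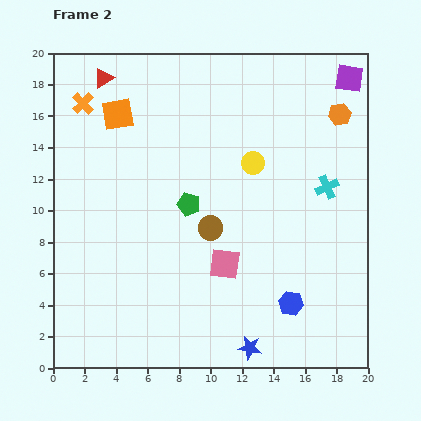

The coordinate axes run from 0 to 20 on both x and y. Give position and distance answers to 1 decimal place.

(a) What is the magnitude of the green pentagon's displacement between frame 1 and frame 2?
7.7

The green pentagon moved from (11.7, 17.5) to (8.6, 10.4), a distance of √(3.1² + 7.1²) ≈ 7.7.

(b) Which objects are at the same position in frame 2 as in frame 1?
the purple square, the brown circle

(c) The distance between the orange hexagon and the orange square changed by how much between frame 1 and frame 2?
+2.5

Distance in frame 1: 11.6. Distance in frame 2: 14.1.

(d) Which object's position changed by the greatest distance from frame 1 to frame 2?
the green pentagon

(moved 7.7; next 6.3)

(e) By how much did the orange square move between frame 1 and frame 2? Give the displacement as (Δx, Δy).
(0.4, 5.7)

The orange square was at (3.7, 10.4) in frame 1 and (4.1, 16.1) in frame 2.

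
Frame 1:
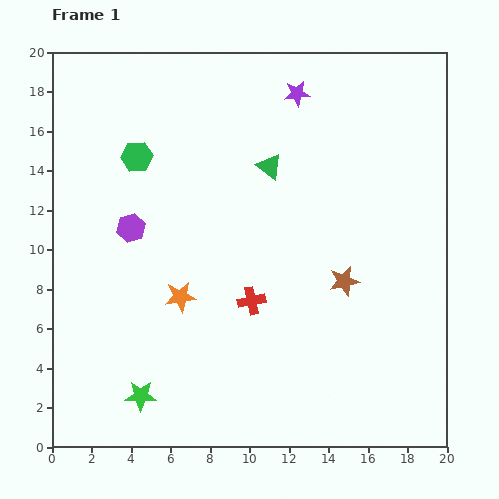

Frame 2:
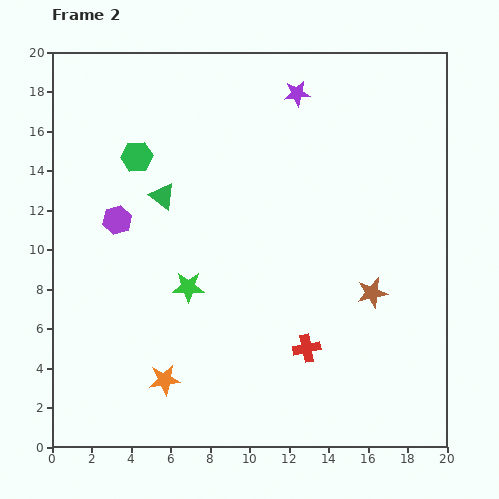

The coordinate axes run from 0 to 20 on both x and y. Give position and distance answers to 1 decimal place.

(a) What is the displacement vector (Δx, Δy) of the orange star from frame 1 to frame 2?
(-0.8, -4.2)

The orange star was at (6.5, 7.6) in frame 1 and (5.7, 3.4) in frame 2.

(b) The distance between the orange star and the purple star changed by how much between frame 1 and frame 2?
+4.1

Distance in frame 1: 11.9. Distance in frame 2: 16.0.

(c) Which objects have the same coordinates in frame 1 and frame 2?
the purple star, the green hexagon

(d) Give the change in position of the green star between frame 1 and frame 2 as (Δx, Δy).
(2.4, 5.5)

The green star was at (4.5, 2.6) in frame 1 and (6.9, 8.1) in frame 2.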